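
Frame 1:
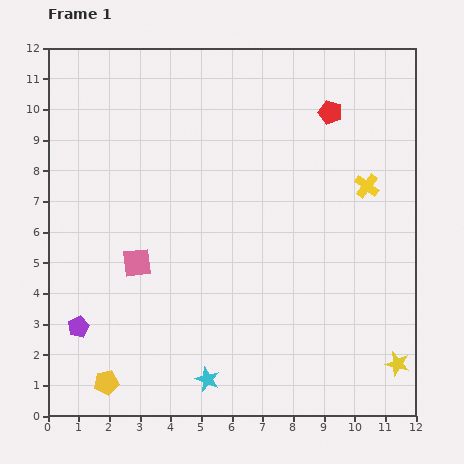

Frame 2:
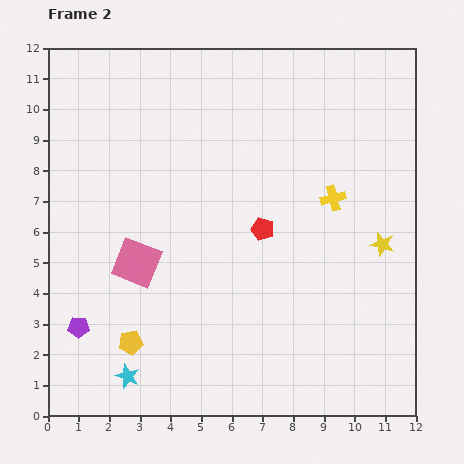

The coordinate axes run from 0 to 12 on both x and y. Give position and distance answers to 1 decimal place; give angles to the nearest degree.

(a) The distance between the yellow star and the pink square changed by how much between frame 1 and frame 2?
-1.1

Distance in frame 1: 9.1. Distance in frame 2: 8.0.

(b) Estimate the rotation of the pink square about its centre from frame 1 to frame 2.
28° clockwise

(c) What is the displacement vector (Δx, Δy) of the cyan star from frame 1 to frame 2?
(-2.6, 0.1)

The cyan star was at (5.2, 1.2) in frame 1 and (2.6, 1.3) in frame 2.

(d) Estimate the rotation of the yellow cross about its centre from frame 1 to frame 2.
39° clockwise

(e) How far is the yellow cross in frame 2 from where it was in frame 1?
1.2

The yellow cross moved from (10.4, 7.5) to (9.3, 7.1), a distance of √(1.1² + 0.4²) ≈ 1.2.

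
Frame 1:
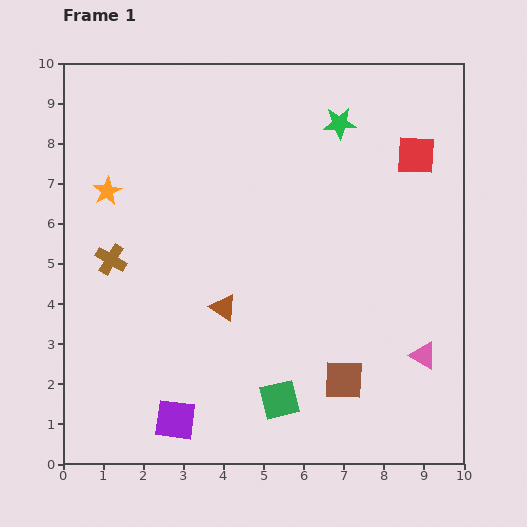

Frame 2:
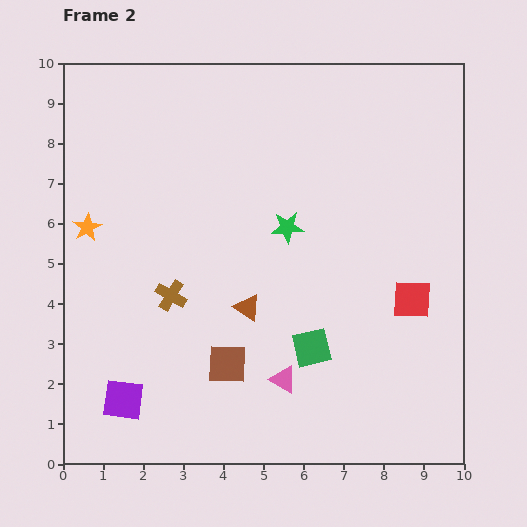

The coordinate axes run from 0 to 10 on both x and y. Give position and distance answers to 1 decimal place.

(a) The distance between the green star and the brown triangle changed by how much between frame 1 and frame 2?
-3.2

Distance in frame 1: 5.4. Distance in frame 2: 2.2.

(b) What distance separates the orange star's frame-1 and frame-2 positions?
1.0

The orange star moved from (1.1, 6.8) to (0.6, 5.9), a distance of √(0.5² + 0.9²) ≈ 1.0.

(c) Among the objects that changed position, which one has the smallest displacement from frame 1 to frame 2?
the brown triangle

(moved 0.6)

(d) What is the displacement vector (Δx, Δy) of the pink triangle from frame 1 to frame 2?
(-3.5, -0.6)

The pink triangle was at (9.0, 2.7) in frame 1 and (5.5, 2.1) in frame 2.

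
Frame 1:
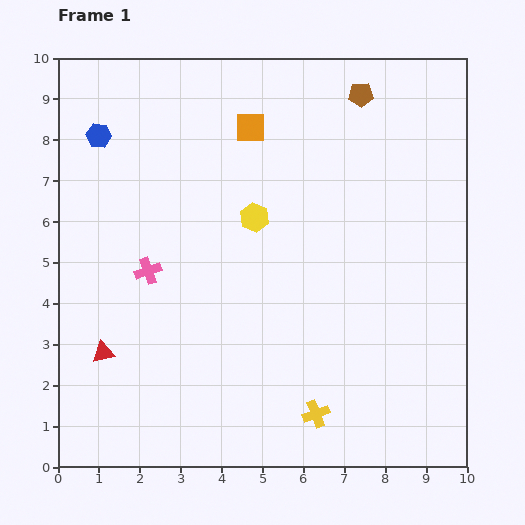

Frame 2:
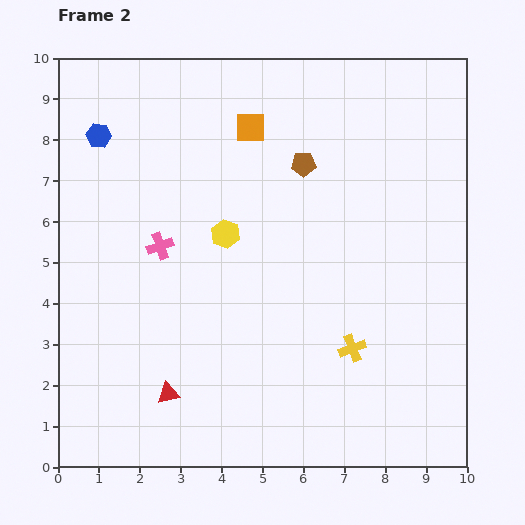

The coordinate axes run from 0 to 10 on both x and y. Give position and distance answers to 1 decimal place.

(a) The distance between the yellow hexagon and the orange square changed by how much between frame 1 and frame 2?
+0.5

Distance in frame 1: 2.2. Distance in frame 2: 2.7.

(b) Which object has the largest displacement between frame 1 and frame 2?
the brown pentagon

(moved 2.2; next 1.9)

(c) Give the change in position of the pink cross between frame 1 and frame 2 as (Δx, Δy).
(0.3, 0.6)

The pink cross was at (2.2, 4.8) in frame 1 and (2.5, 5.4) in frame 2.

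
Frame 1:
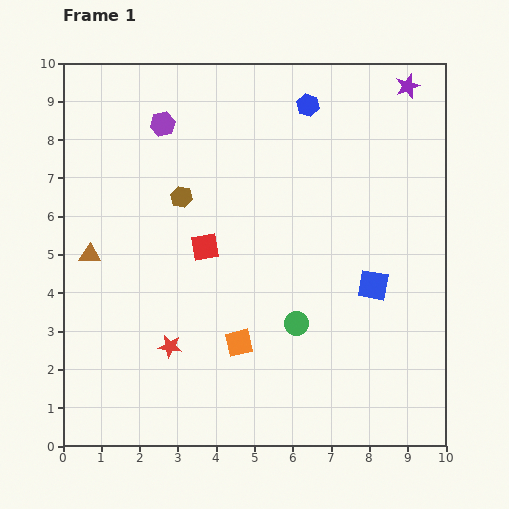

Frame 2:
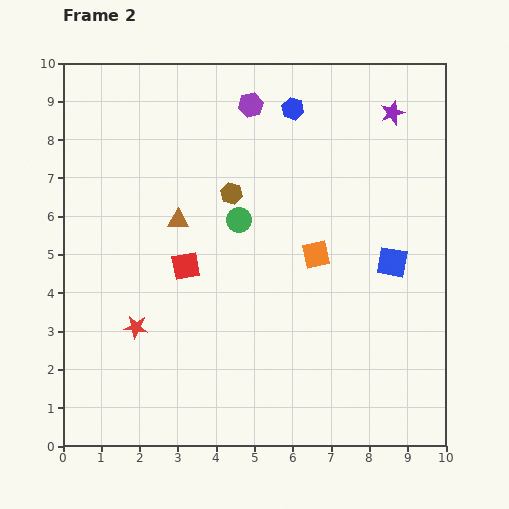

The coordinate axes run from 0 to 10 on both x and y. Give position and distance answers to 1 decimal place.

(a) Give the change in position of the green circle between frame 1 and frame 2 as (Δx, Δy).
(-1.5, 2.7)

The green circle was at (6.1, 3.2) in frame 1 and (4.6, 5.9) in frame 2.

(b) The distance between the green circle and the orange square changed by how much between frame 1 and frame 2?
+0.6

Distance in frame 1: 1.6. Distance in frame 2: 2.2.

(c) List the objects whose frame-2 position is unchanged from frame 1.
none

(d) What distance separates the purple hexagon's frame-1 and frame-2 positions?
2.4

The purple hexagon moved from (2.6, 8.4) to (4.9, 8.9), a distance of √(2.3² + 0.5²) ≈ 2.4.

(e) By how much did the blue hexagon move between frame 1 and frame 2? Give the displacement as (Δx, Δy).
(-0.4, -0.1)

The blue hexagon was at (6.4, 8.9) in frame 1 and (6.0, 8.8) in frame 2.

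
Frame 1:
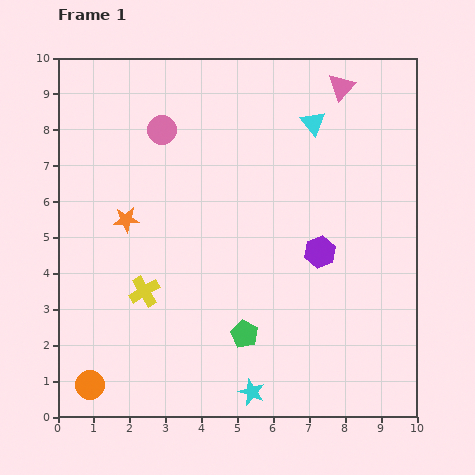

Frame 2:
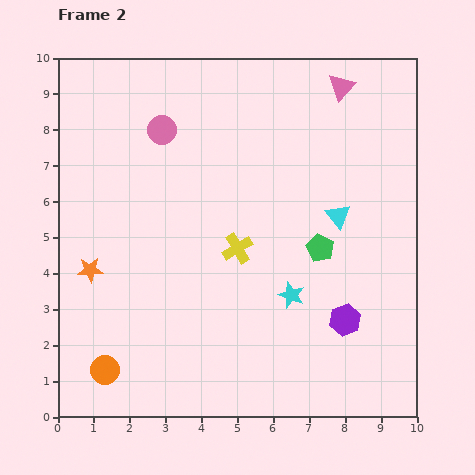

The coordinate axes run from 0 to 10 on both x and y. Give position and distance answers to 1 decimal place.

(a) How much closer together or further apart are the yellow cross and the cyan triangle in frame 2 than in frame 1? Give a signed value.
-3.7

Distance in frame 1: 6.6. Distance in frame 2: 2.9.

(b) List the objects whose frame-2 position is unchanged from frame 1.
the pink triangle, the pink circle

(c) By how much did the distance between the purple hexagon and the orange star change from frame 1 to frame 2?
+1.7

Distance in frame 1: 5.5. Distance in frame 2: 7.2.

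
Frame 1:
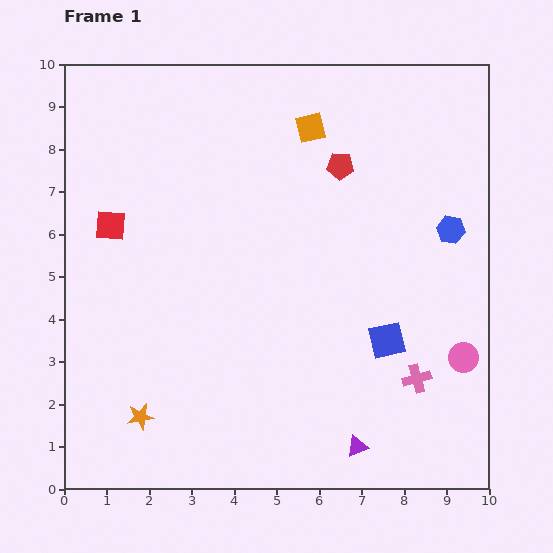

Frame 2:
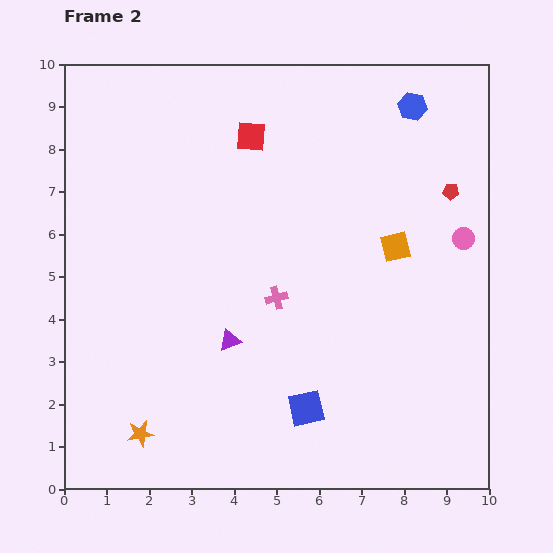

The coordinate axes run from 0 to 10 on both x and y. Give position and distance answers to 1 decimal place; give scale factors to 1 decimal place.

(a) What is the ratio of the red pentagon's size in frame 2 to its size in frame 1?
0.6×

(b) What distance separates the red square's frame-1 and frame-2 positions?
3.9

The red square moved from (1.1, 6.2) to (4.4, 8.3), a distance of √(3.3² + 2.1²) ≈ 3.9.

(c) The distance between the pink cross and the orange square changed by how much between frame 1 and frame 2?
-3.4

Distance in frame 1: 6.4. Distance in frame 2: 3.0.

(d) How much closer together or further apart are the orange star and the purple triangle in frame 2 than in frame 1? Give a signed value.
-2.1

Distance in frame 1: 5.1. Distance in frame 2: 3.0.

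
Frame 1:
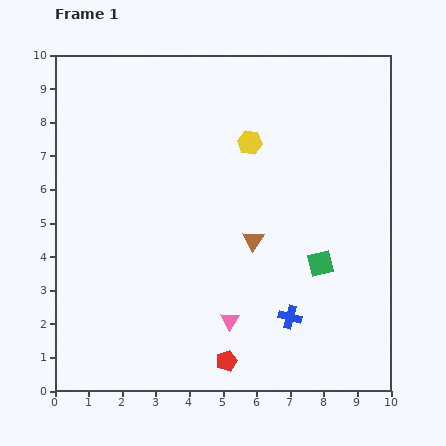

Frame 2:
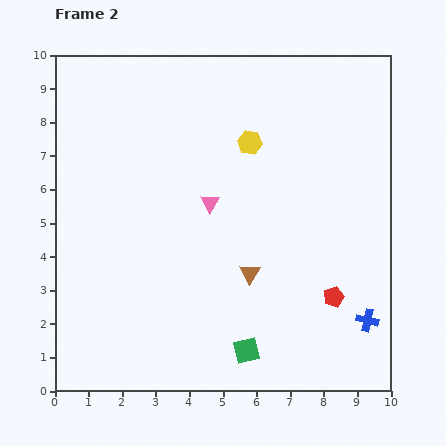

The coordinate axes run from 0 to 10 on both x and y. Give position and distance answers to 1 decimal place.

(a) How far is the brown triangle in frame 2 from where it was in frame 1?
1.0

The brown triangle moved from (5.9, 4.5) to (5.8, 3.5), a distance of √(0.1² + 1.0²) ≈ 1.0.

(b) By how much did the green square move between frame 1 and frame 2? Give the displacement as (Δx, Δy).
(-2.2, -2.6)

The green square was at (7.9, 3.8) in frame 1 and (5.7, 1.2) in frame 2.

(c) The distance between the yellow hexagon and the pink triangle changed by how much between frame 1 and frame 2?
-3.1

Distance in frame 1: 5.3. Distance in frame 2: 2.2.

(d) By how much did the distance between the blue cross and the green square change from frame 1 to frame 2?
+1.9

Distance in frame 1: 1.8. Distance in frame 2: 3.7.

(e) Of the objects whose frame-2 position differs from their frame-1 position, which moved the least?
the brown triangle

(moved 1.0)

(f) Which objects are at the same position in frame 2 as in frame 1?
the yellow hexagon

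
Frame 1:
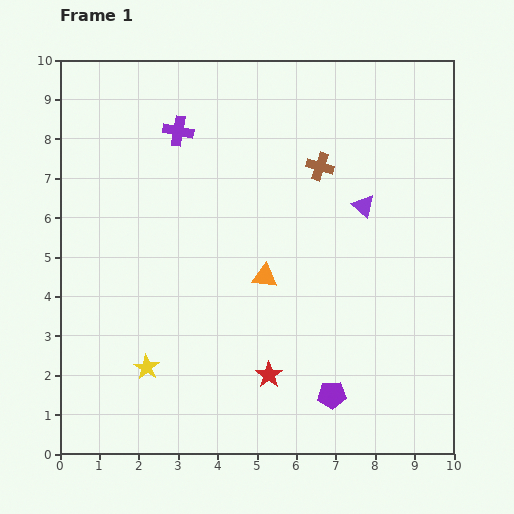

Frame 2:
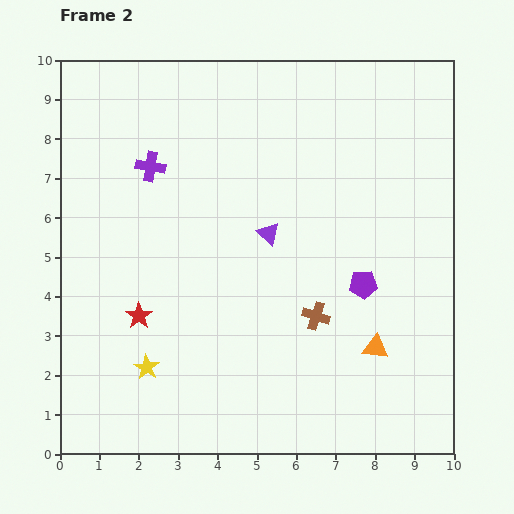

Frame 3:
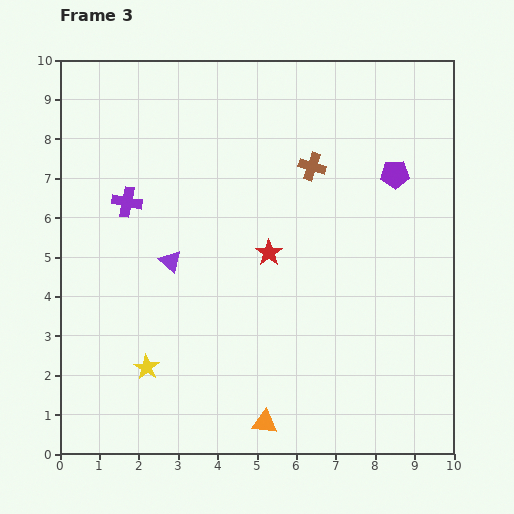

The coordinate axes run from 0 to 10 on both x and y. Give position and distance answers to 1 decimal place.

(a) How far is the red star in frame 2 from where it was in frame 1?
3.6

The red star moved from (5.3, 2.0) to (2.0, 3.5), a distance of √(3.3² + 1.5²) ≈ 3.6.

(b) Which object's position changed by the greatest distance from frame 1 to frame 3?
the purple pentagon

(moved 5.8; next 5.1)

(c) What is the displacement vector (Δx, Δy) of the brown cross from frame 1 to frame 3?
(-0.2, 0.0)

The brown cross was at (6.6, 7.3) in frame 1 and (6.4, 7.3) in frame 3.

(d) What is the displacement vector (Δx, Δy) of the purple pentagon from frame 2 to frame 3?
(0.8, 2.8)

The purple pentagon was at (7.7, 4.3) in frame 2 and (8.5, 7.1) in frame 3.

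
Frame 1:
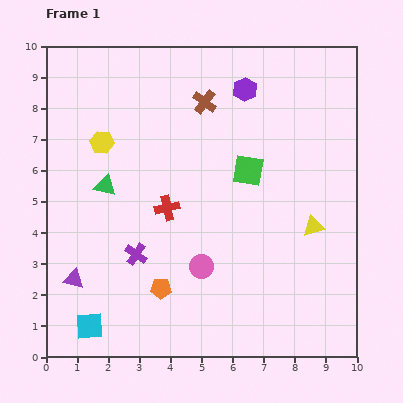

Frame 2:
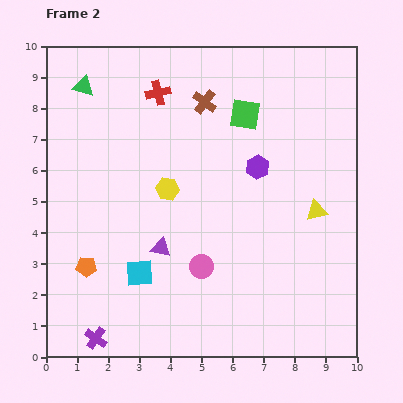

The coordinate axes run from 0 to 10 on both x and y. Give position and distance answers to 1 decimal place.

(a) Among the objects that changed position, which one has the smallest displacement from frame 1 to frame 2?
the yellow triangle

(moved 0.5)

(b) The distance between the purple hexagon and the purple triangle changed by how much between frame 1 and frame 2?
-4.2

Distance in frame 1: 8.2. Distance in frame 2: 4.0.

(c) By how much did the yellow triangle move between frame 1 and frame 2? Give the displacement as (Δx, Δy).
(0.1, 0.5)

The yellow triangle was at (8.6, 4.2) in frame 1 and (8.7, 4.7) in frame 2.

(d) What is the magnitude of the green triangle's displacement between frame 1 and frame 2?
3.3

The green triangle moved from (1.9, 5.5) to (1.2, 8.7), a distance of √(0.7² + 3.2²) ≈ 3.3.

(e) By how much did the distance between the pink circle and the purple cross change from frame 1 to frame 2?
+2.0

Distance in frame 1: 2.1. Distance in frame 2: 4.1.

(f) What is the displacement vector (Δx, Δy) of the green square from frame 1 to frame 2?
(-0.1, 1.8)

The green square was at (6.5, 6.0) in frame 1 and (6.4, 7.8) in frame 2.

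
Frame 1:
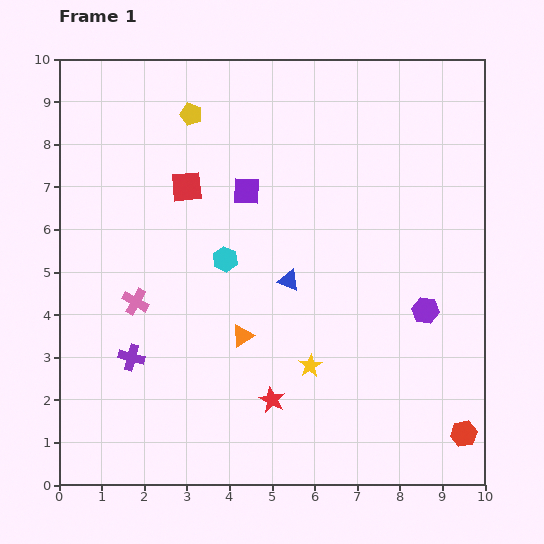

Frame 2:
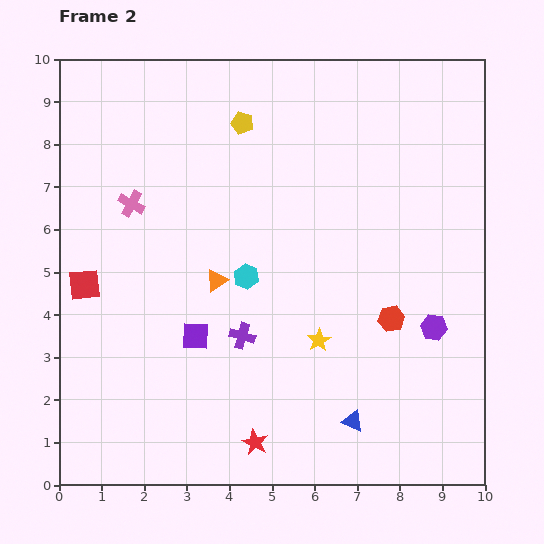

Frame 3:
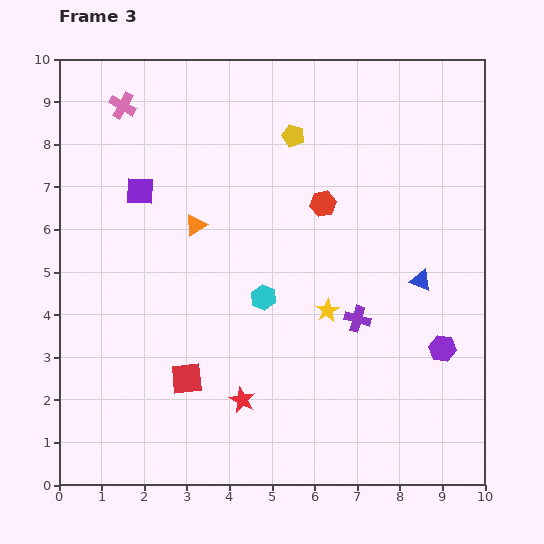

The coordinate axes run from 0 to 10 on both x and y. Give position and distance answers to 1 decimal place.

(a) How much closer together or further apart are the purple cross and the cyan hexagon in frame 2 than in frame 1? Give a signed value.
-1.8

Distance in frame 1: 3.2. Distance in frame 2: 1.4.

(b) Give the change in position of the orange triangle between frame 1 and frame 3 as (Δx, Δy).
(-1.1, 2.6)

The orange triangle was at (4.3, 3.5) in frame 1 and (3.2, 6.1) in frame 3.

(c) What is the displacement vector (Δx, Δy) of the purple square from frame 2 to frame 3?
(-1.3, 3.4)

The purple square was at (3.2, 3.5) in frame 2 and (1.9, 6.9) in frame 3.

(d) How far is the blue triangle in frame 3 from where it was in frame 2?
3.7

The blue triangle moved from (6.9, 1.5) to (8.5, 4.8), a distance of √(1.6² + 3.3²) ≈ 3.7.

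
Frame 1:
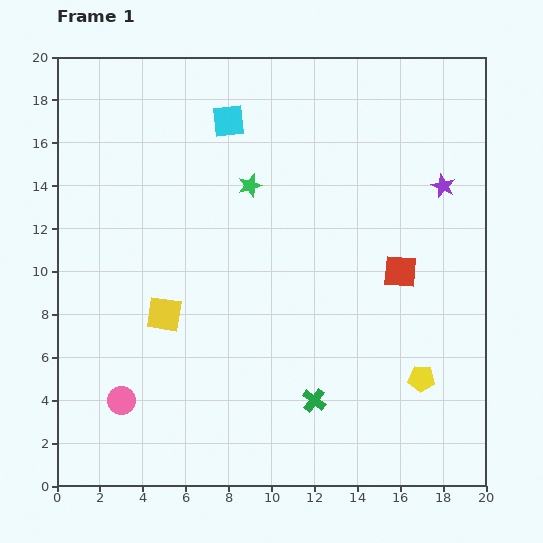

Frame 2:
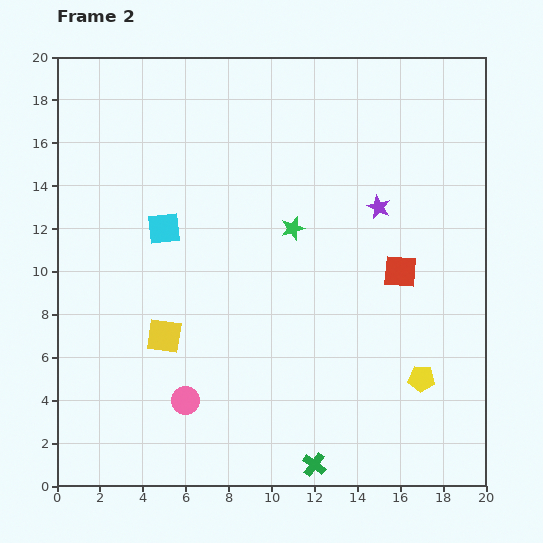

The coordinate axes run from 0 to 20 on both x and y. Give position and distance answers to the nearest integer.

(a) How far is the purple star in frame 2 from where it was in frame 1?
3

The purple star moved from (18, 14) to (15, 13), a distance of √(3² + 1²) ≈ 3.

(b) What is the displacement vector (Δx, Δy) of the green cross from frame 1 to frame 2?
(0, -3)

The green cross was at (12, 4) in frame 1 and (12, 1) in frame 2.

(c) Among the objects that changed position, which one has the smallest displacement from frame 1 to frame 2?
the yellow square

(moved 1)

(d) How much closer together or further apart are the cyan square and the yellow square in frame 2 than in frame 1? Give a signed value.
-4

Distance in frame 1: 9. Distance in frame 2: 5.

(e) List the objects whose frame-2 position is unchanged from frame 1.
the red square, the yellow pentagon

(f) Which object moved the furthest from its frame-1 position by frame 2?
the cyan square

(moved 6; next 3)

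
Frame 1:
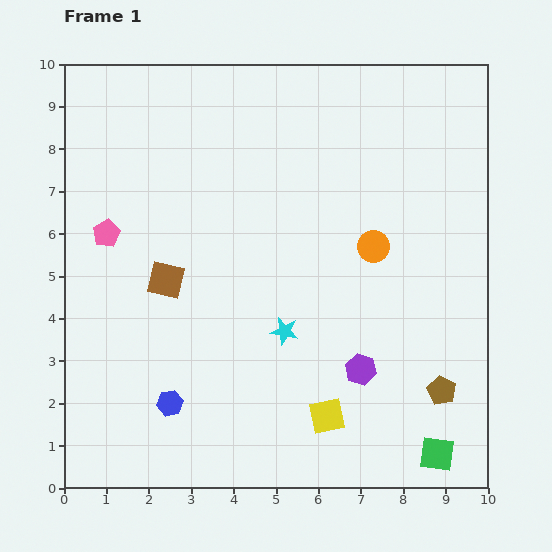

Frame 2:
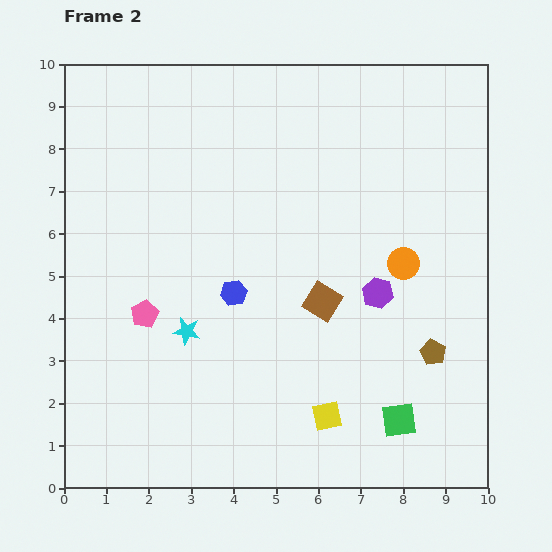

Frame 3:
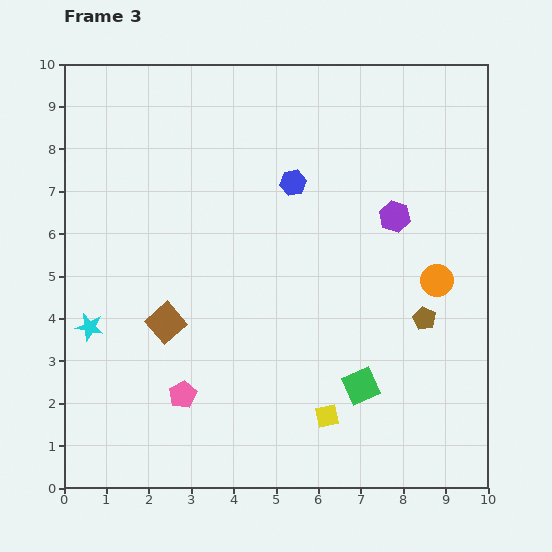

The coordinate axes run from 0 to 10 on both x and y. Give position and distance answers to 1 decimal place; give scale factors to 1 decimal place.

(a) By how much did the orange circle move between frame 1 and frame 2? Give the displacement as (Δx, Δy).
(0.7, -0.4)

The orange circle was at (7.3, 5.7) in frame 1 and (8.0, 5.3) in frame 2.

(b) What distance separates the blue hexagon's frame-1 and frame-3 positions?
6.0

The blue hexagon moved from (2.5, 2.0) to (5.4, 7.2), a distance of √(2.9² + 5.2²) ≈ 6.0.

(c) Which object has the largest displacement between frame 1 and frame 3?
the blue hexagon

(moved 6.0; next 4.6)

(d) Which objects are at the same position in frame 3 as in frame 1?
the yellow square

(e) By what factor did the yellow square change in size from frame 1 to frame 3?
0.7×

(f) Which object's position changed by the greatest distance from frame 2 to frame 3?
the brown square

(moved 3.7; next 3.0)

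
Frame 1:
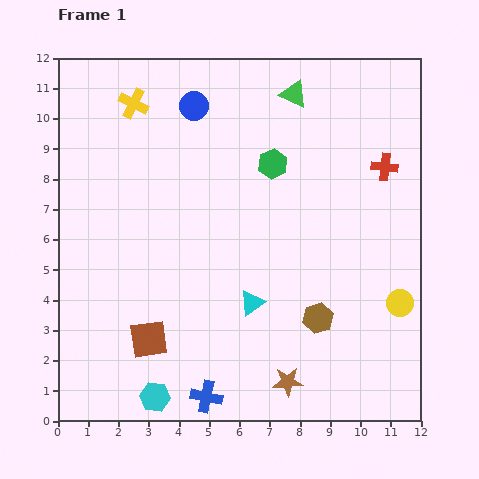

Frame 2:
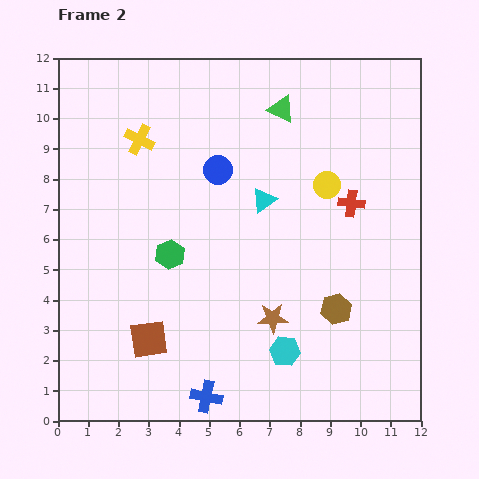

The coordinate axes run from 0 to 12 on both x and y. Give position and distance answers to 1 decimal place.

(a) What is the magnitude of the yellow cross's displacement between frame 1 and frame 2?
1.2

The yellow cross moved from (2.5, 10.5) to (2.7, 9.3), a distance of √(0.2² + 1.2²) ≈ 1.2.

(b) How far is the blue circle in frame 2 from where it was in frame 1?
2.2

The blue circle moved from (4.5, 10.4) to (5.3, 8.3), a distance of √(0.8² + 2.1²) ≈ 2.2.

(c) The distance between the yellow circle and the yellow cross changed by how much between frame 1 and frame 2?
-4.6

Distance in frame 1: 11.0. Distance in frame 2: 6.4.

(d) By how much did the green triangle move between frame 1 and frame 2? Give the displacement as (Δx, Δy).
(-0.4, -0.5)

The green triangle was at (7.8, 10.8) in frame 1 and (7.4, 10.3) in frame 2.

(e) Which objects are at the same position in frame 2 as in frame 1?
the brown square, the blue cross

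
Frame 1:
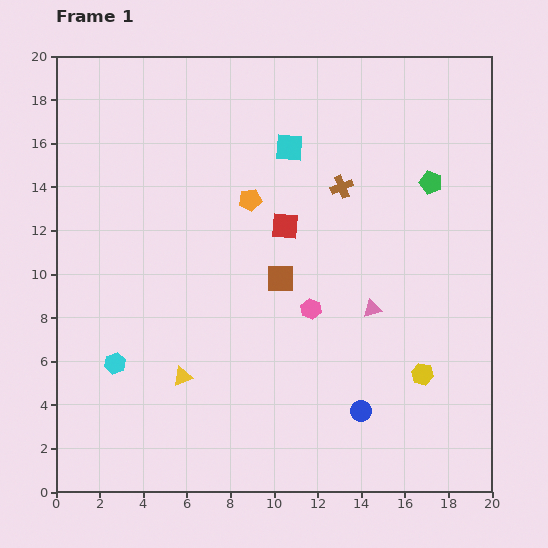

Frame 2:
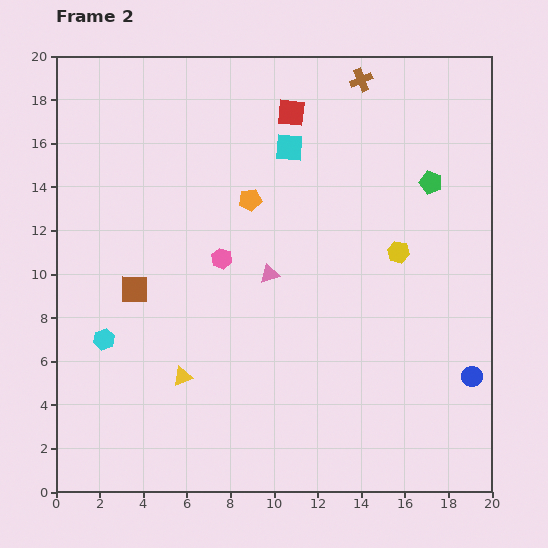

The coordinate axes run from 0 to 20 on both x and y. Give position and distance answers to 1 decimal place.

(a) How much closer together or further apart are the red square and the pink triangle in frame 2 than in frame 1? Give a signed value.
+2.0

Distance in frame 1: 5.5. Distance in frame 2: 7.5.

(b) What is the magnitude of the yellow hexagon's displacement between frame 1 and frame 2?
5.7

The yellow hexagon moved from (16.8, 5.4) to (15.7, 11.0), a distance of √(1.1² + 5.6²) ≈ 5.7.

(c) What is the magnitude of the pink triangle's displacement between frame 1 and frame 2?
5.0

The pink triangle moved from (14.5, 8.4) to (9.8, 10.0), a distance of √(4.7² + 1.6²) ≈ 5.0.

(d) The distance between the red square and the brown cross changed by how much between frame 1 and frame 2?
+0.3

Distance in frame 1: 3.2. Distance in frame 2: 3.5.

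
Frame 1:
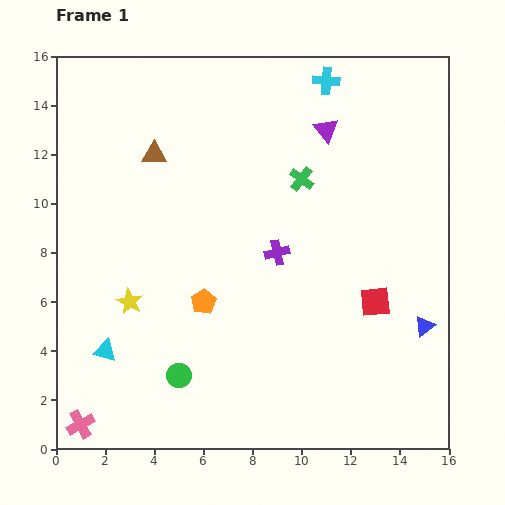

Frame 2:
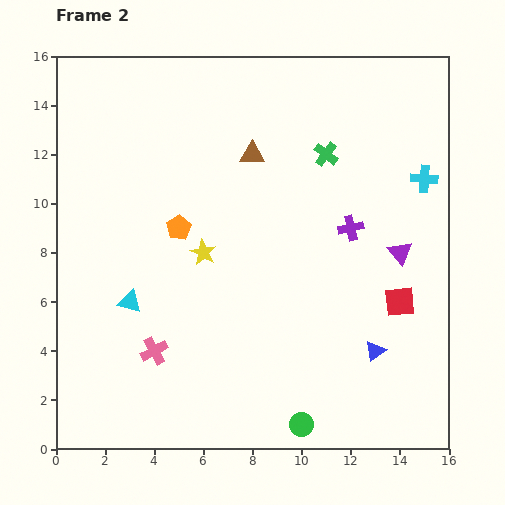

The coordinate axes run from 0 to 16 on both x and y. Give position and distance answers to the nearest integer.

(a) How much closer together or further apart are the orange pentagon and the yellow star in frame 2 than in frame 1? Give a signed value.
-2

Distance in frame 1: 3. Distance in frame 2: 1.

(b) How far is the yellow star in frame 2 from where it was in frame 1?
4

The yellow star moved from (3, 6) to (6, 8), a distance of √(3² + 2²) ≈ 4.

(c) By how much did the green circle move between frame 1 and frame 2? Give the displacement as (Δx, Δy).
(5, -2)

The green circle was at (5, 3) in frame 1 and (10, 1) in frame 2.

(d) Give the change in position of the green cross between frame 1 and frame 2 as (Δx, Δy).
(1, 1)

The green cross was at (10, 11) in frame 1 and (11, 12) in frame 2.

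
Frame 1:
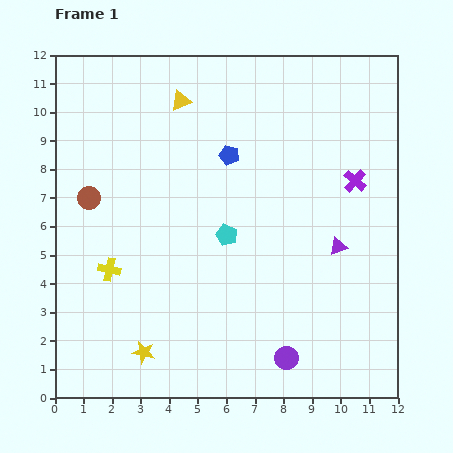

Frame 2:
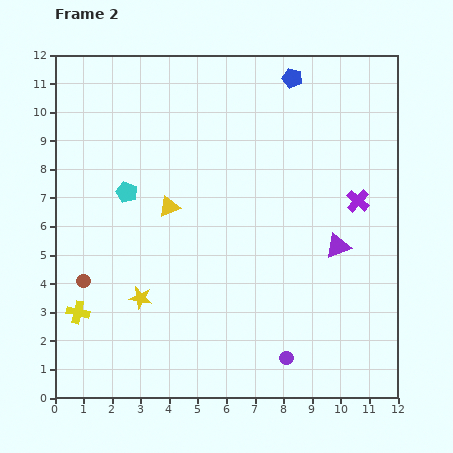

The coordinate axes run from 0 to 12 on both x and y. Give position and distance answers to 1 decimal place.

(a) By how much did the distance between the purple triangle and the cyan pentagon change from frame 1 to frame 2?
+3.7

Distance in frame 1: 3.9. Distance in frame 2: 7.6.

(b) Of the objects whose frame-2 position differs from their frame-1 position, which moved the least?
the purple cross

(moved 0.7)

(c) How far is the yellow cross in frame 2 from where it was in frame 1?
1.9

The yellow cross moved from (1.9, 4.5) to (0.8, 3.0), a distance of √(1.1² + 1.5²) ≈ 1.9.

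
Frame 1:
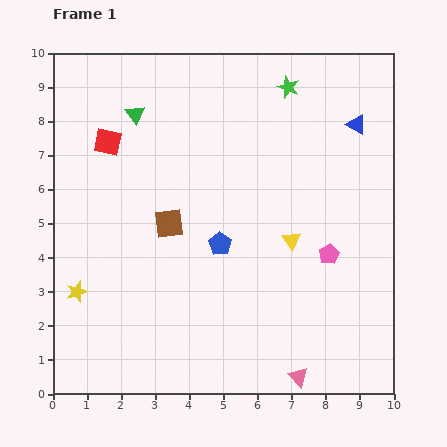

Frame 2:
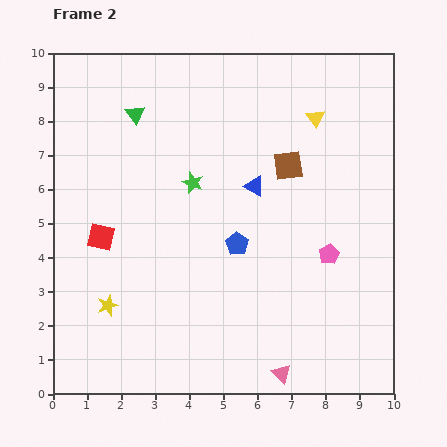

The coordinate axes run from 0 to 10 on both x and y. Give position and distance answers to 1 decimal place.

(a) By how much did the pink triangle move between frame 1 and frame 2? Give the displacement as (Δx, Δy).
(-0.5, 0.1)

The pink triangle was at (7.2, 0.5) in frame 1 and (6.7, 0.6) in frame 2.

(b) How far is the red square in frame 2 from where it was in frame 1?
2.8

The red square moved from (1.6, 7.4) to (1.4, 4.6), a distance of √(0.2² + 2.8²) ≈ 2.8.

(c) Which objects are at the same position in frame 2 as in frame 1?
the green triangle, the pink pentagon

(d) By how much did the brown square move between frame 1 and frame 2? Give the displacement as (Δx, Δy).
(3.5, 1.7)

The brown square was at (3.4, 5.0) in frame 1 and (6.9, 6.7) in frame 2.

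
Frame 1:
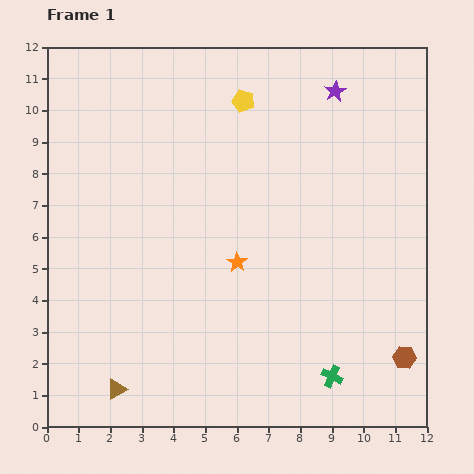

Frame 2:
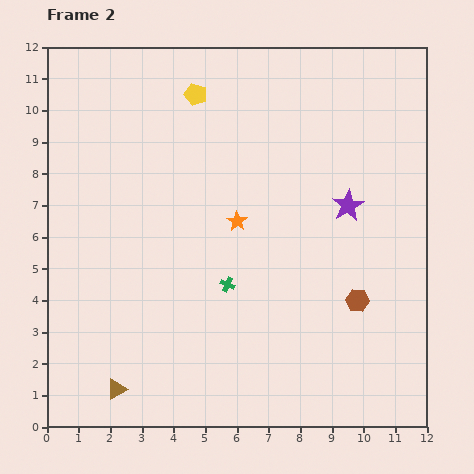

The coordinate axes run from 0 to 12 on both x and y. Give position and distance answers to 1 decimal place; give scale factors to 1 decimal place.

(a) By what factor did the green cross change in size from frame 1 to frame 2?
0.7×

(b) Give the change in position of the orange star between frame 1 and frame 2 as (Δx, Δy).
(0.0, 1.3)

The orange star was at (6.0, 5.2) in frame 1 and (6.0, 6.5) in frame 2.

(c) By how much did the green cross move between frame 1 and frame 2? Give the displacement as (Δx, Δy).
(-3.3, 2.9)

The green cross was at (9.0, 1.6) in frame 1 and (5.7, 4.5) in frame 2.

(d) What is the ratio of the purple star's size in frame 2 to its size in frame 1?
1.5×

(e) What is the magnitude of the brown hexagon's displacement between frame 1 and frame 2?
2.3

The brown hexagon moved from (11.3, 2.2) to (9.8, 4.0), a distance of √(1.5² + 1.8²) ≈ 2.3.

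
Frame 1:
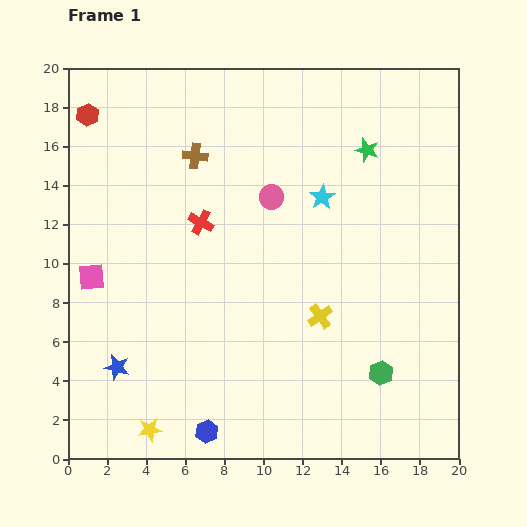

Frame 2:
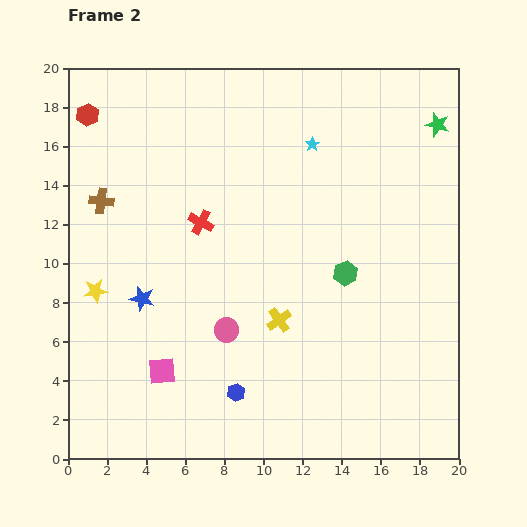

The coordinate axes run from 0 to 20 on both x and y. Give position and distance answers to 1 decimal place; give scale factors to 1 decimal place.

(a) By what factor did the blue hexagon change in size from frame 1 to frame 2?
0.8×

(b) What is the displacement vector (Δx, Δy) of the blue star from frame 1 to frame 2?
(1.3, 3.5)

The blue star was at (2.5, 4.7) in frame 1 and (3.8, 8.2) in frame 2.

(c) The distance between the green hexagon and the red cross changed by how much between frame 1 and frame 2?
-4.2

Distance in frame 1: 12.0. Distance in frame 2: 7.8.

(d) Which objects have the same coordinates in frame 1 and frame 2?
the red hexagon, the red cross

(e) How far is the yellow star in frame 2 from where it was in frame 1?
7.6

The yellow star moved from (4.2, 1.5) to (1.4, 8.6), a distance of √(2.8² + 7.1²) ≈ 7.6.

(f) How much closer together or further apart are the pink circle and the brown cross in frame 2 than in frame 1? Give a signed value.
+4.8

Distance in frame 1: 4.4. Distance in frame 2: 9.2.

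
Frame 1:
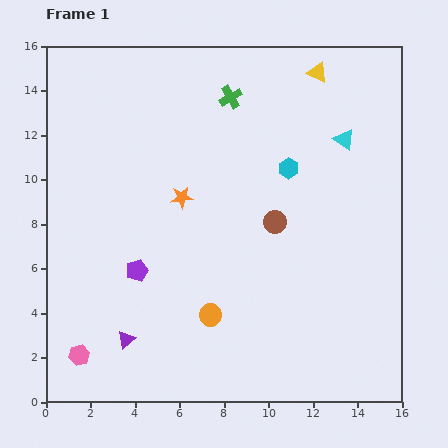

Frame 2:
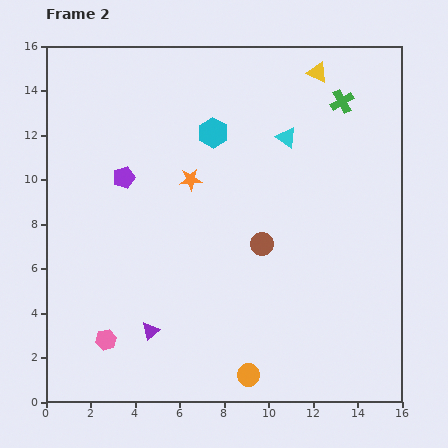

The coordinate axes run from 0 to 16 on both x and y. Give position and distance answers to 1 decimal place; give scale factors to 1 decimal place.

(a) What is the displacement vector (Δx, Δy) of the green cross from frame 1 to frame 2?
(5.0, -0.2)

The green cross was at (8.3, 13.7) in frame 1 and (13.3, 13.5) in frame 2.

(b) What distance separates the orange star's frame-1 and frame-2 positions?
0.9

The orange star moved from (6.1, 9.2) to (6.5, 10.0), a distance of √(0.4² + 0.8²) ≈ 0.9.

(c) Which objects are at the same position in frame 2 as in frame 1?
the yellow triangle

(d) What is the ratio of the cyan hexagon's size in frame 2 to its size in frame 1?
1.4×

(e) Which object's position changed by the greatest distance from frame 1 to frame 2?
the green cross

(moved 5.0; next 4.2)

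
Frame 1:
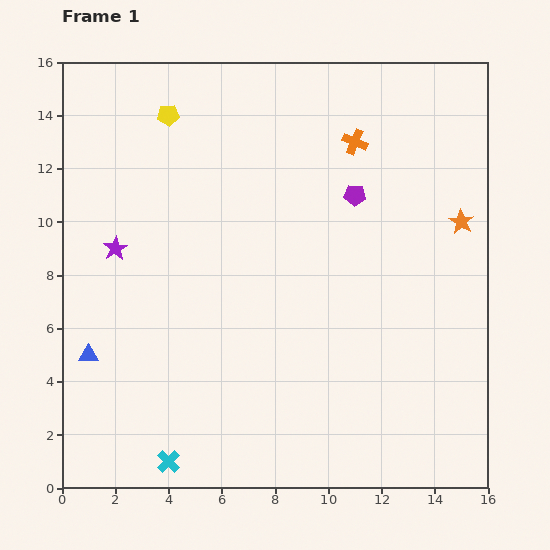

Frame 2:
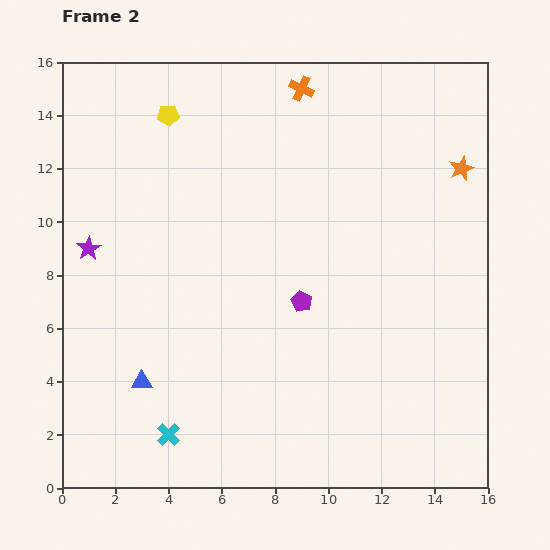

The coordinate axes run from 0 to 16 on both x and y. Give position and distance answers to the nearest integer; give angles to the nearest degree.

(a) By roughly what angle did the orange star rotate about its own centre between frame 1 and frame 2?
17° clockwise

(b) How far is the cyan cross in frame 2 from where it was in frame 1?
1

The cyan cross moved from (4, 1) to (4, 2), a distance of √(0² + 1²) ≈ 1.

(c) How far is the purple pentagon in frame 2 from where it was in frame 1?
4

The purple pentagon moved from (11, 11) to (9, 7), a distance of √(2² + 4²) ≈ 4.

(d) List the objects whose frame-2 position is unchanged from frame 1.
the yellow pentagon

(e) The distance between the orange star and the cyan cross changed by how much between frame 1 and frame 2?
+1

Distance in frame 1: 14. Distance in frame 2: 15.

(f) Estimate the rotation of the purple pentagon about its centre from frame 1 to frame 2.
23° clockwise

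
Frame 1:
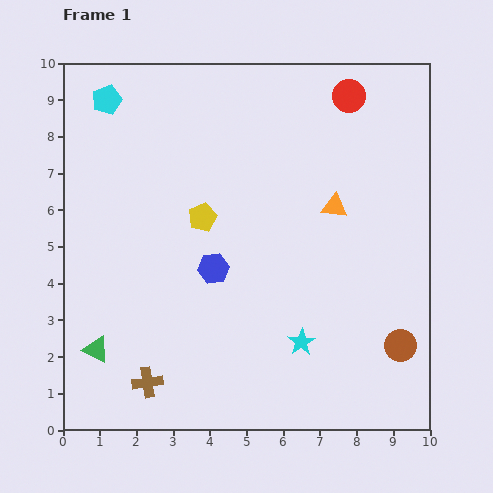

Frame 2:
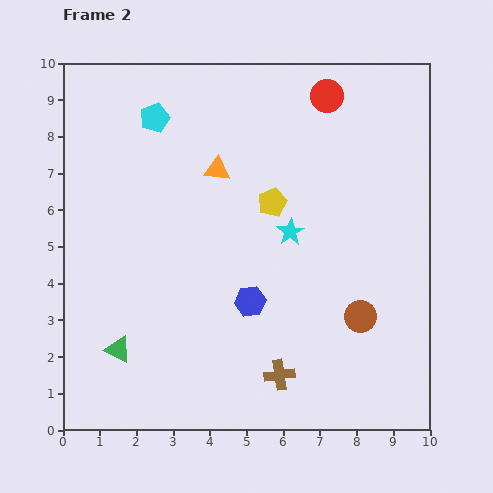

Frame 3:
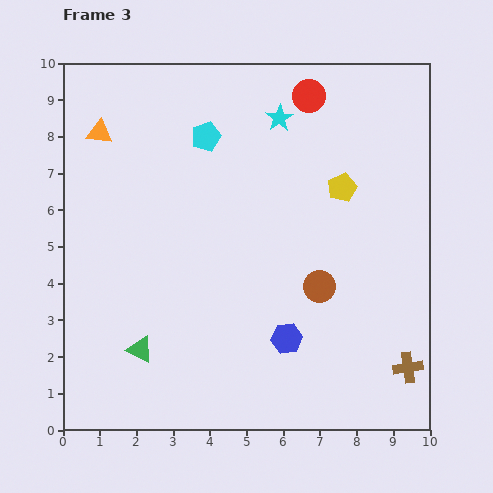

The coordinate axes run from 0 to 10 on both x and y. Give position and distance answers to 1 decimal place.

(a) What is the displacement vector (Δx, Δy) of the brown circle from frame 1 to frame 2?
(-1.1, 0.8)

The brown circle was at (9.2, 2.3) in frame 1 and (8.1, 3.1) in frame 2.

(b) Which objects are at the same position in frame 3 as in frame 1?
none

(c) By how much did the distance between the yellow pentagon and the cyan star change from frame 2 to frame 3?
+1.6

Distance in frame 2: 0.9. Distance in frame 3: 2.5.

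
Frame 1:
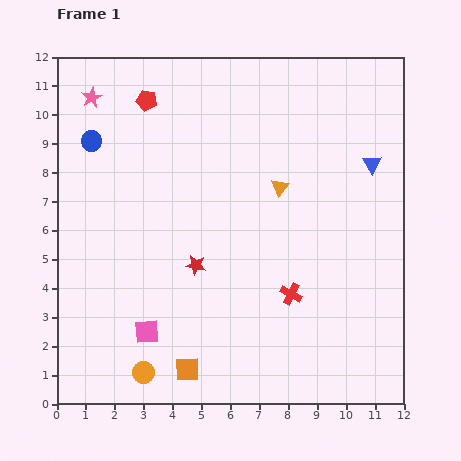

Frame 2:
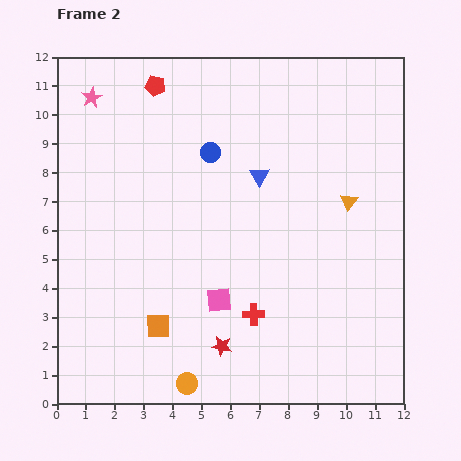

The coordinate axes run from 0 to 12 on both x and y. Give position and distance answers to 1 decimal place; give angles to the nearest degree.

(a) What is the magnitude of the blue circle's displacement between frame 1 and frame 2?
4.1

The blue circle moved from (1.2, 9.1) to (5.3, 8.7), a distance of √(4.1² + 0.4²) ≈ 4.1.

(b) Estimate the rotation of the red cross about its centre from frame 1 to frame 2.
28° counter-clockwise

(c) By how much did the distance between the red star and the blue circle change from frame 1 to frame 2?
+1.1

Distance in frame 1: 5.6. Distance in frame 2: 6.7.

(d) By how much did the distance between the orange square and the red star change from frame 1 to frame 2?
-1.3

Distance in frame 1: 3.6. Distance in frame 2: 2.3.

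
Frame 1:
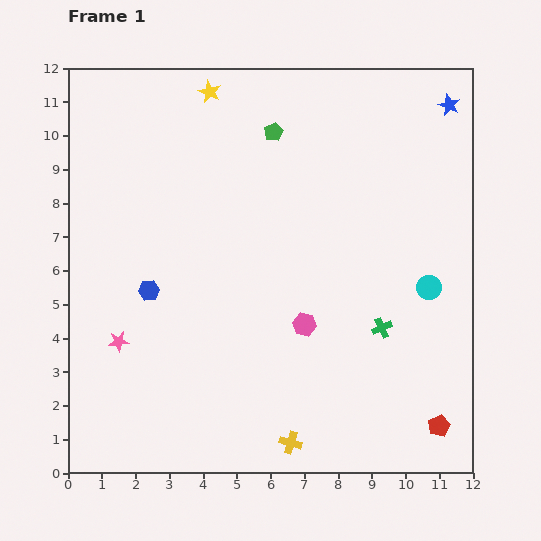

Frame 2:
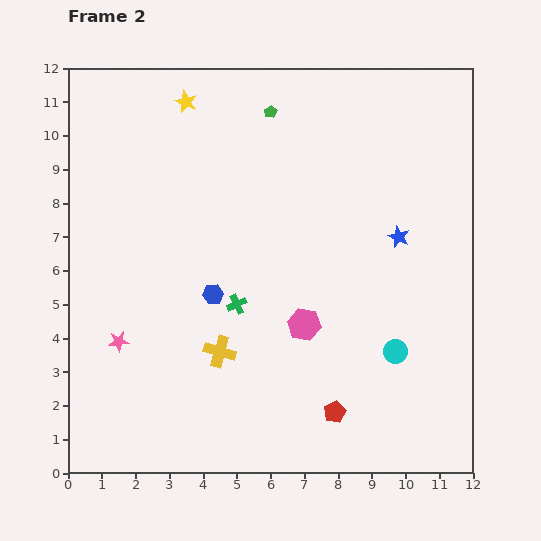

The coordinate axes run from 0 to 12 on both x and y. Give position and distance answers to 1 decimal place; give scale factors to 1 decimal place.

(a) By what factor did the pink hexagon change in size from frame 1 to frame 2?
1.4×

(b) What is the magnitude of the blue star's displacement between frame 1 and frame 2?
4.2

The blue star moved from (11.3, 10.9) to (9.8, 7.0), a distance of √(1.5² + 3.9²) ≈ 4.2.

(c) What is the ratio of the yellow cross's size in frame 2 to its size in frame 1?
1.4×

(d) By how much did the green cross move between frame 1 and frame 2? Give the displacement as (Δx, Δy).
(-4.3, 0.7)

The green cross was at (9.3, 4.3) in frame 1 and (5.0, 5.0) in frame 2.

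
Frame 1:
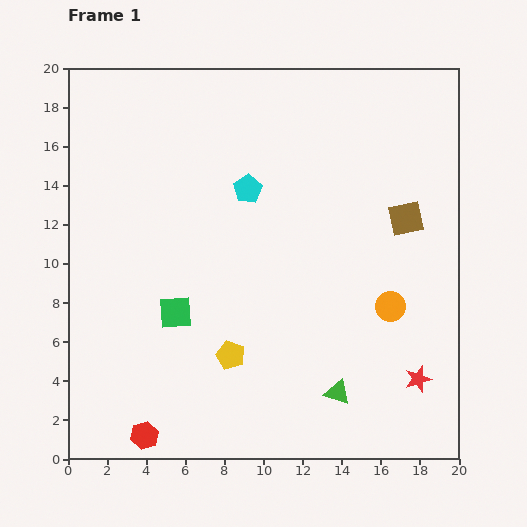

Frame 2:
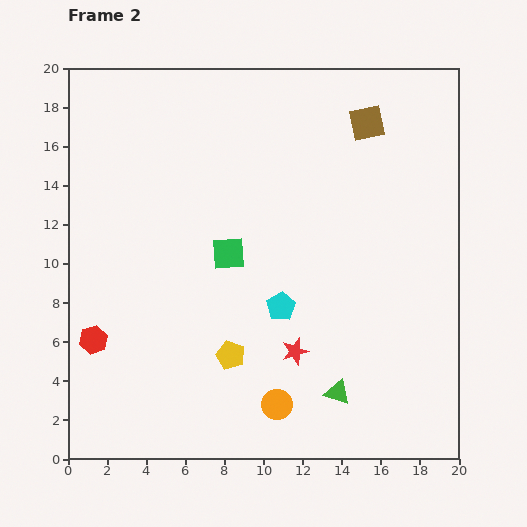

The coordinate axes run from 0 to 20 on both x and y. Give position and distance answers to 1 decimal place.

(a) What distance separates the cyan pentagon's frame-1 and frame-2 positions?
6.2

The cyan pentagon moved from (9.2, 13.8) to (10.9, 7.8), a distance of √(1.7² + 6.0²) ≈ 6.2.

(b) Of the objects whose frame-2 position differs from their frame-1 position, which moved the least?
the green square

(moved 4.0)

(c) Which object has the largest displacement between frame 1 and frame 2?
the orange circle

(moved 7.7; next 6.5)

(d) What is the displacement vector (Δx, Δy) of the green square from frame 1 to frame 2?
(2.7, 3.0)

The green square was at (5.5, 7.5) in frame 1 and (8.2, 10.5) in frame 2.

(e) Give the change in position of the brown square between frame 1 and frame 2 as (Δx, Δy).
(-2.0, 4.9)

The brown square was at (17.3, 12.3) in frame 1 and (15.3, 17.2) in frame 2.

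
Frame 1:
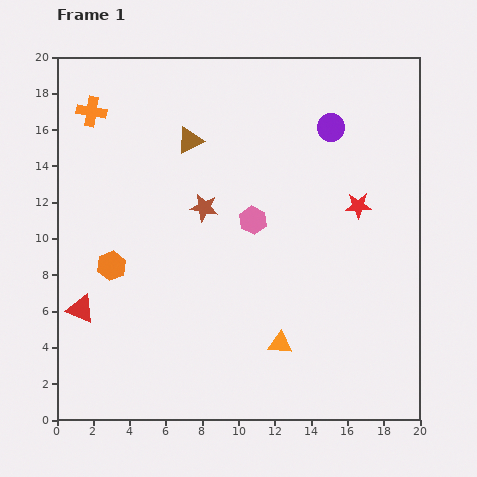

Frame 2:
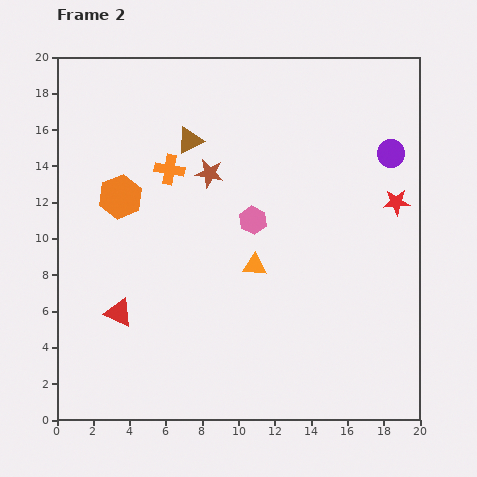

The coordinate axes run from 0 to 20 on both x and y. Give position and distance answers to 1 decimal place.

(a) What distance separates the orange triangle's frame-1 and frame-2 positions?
4.5

The orange triangle moved from (12.3, 4.2) to (10.9, 8.5), a distance of √(1.4² + 4.3²) ≈ 4.5.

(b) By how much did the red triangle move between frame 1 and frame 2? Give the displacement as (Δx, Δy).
(2.1, -0.2)

The red triangle was at (1.3, 6.1) in frame 1 and (3.4, 5.9) in frame 2.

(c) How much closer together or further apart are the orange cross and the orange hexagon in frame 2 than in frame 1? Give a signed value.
-5.5

Distance in frame 1: 8.6. Distance in frame 2: 3.1.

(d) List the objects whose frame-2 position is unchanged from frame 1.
the brown triangle, the pink hexagon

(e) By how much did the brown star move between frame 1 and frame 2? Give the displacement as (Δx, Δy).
(0.3, 1.9)

The brown star was at (8.1, 11.7) in frame 1 and (8.4, 13.6) in frame 2.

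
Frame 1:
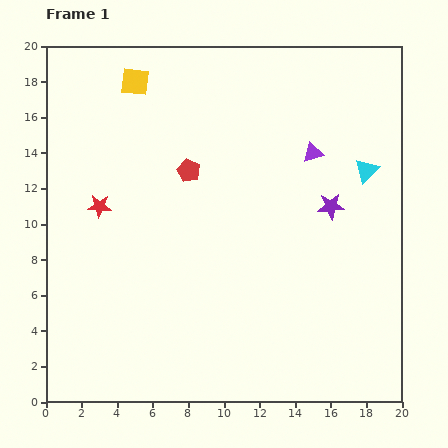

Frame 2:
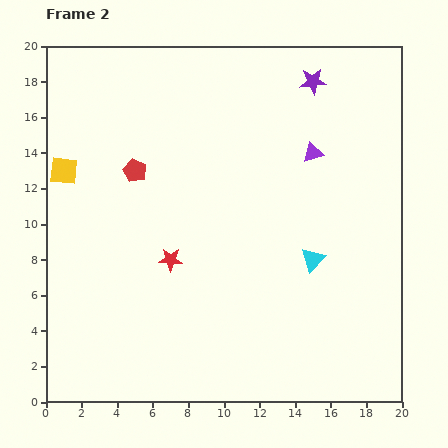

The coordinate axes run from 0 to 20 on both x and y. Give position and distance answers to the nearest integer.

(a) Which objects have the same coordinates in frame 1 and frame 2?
the purple triangle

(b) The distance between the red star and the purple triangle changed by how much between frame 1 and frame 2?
-2

Distance in frame 1: 12. Distance in frame 2: 10.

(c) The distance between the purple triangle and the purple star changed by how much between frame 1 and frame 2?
+1

Distance in frame 1: 3. Distance in frame 2: 4.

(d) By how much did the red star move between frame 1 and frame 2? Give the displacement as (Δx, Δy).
(4, -3)

The red star was at (3, 11) in frame 1 and (7, 8) in frame 2.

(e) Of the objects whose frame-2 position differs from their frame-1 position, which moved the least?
the red pentagon

(moved 3)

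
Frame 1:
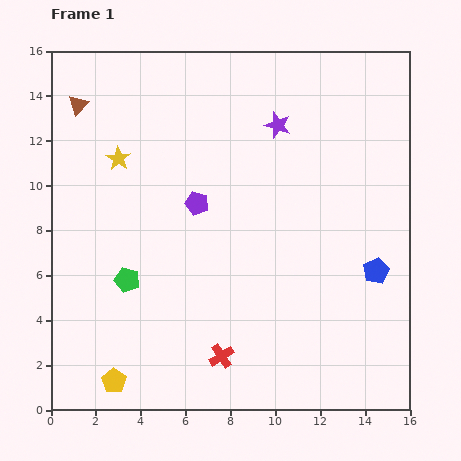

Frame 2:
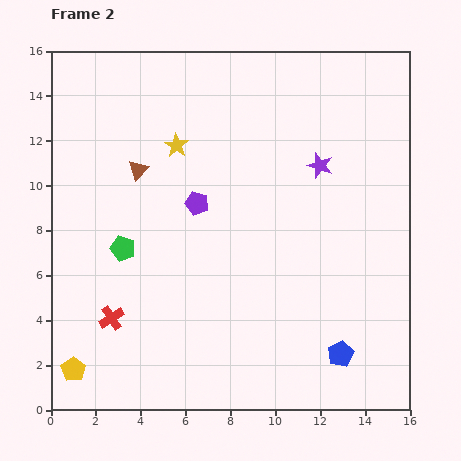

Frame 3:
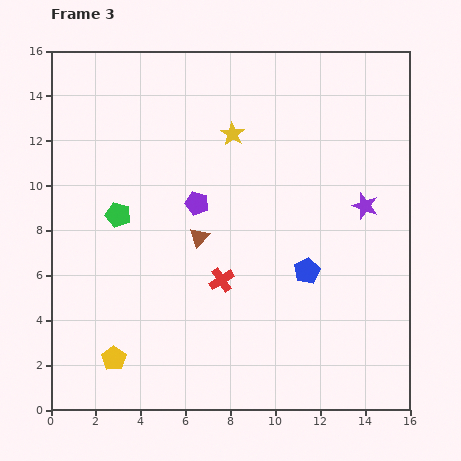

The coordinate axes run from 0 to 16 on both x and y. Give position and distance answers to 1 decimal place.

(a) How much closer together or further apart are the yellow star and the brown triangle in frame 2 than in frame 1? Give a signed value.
-1.0

Distance in frame 1: 3.0. Distance in frame 2: 2.0.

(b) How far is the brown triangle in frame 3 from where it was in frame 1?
8.0

The brown triangle moved from (1.2, 13.6) to (6.6, 7.7), a distance of √(5.4² + 5.9²) ≈ 8.0.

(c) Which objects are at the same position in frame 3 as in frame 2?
the purple pentagon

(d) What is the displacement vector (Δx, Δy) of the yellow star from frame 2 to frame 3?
(2.5, 0.5)

The yellow star was at (5.6, 11.8) in frame 2 and (8.1, 12.3) in frame 3.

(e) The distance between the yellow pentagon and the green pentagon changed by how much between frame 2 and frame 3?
+0.6

Distance in frame 2: 5.8. Distance in frame 3: 6.4.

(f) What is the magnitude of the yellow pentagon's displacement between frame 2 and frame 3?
1.9

The yellow pentagon moved from (1.0, 1.8) to (2.8, 2.3), a distance of √(1.8² + 0.5²) ≈ 1.9.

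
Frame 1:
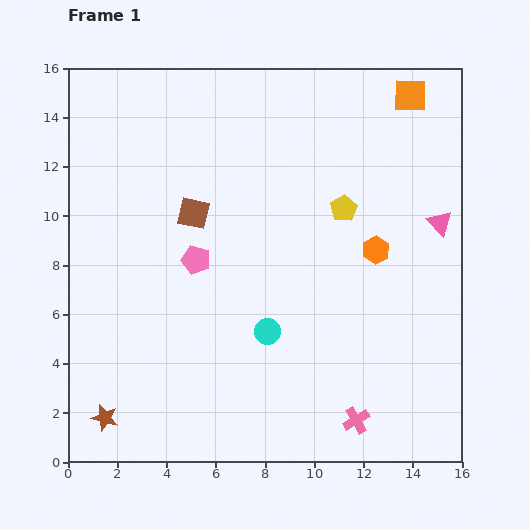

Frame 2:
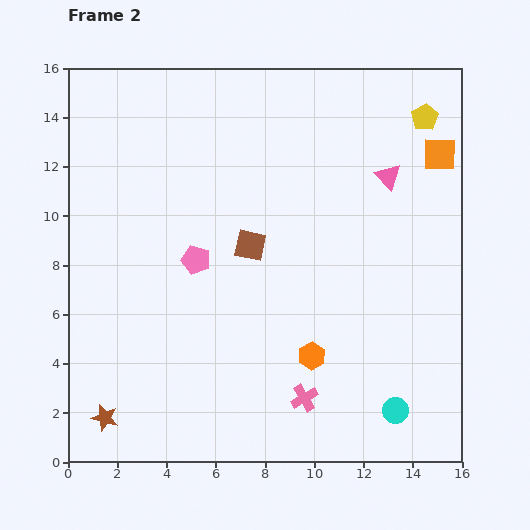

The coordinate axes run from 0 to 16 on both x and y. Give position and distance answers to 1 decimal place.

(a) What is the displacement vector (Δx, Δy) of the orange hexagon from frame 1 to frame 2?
(-2.6, -4.3)

The orange hexagon was at (12.5, 8.6) in frame 1 and (9.9, 4.3) in frame 2.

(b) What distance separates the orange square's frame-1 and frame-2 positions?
2.7

The orange square moved from (13.9, 14.9) to (15.1, 12.5), a distance of √(1.2² + 2.4²) ≈ 2.7.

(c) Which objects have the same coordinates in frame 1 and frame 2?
the brown star, the pink pentagon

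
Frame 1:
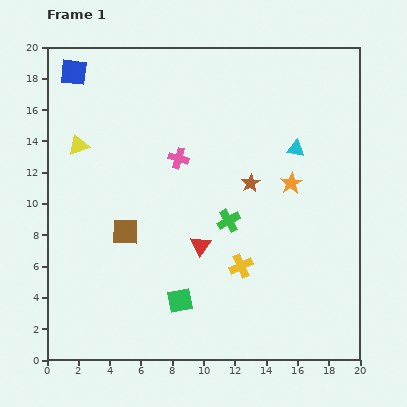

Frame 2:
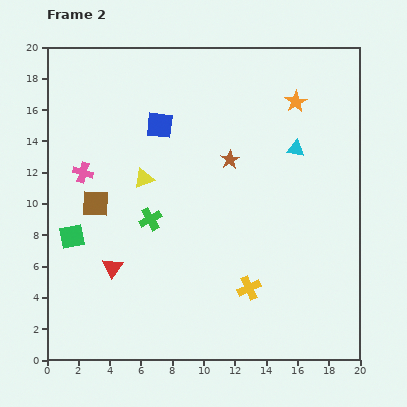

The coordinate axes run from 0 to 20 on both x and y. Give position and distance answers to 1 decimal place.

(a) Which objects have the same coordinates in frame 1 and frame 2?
the cyan triangle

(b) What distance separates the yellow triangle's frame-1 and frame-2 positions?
4.7

The yellow triangle moved from (2.0, 13.7) to (6.2, 11.6), a distance of √(4.2² + 2.1²) ≈ 4.7.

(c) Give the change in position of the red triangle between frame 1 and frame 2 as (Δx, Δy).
(-5.6, -1.4)

The red triangle was at (9.8, 7.3) in frame 1 and (4.2, 5.9) in frame 2.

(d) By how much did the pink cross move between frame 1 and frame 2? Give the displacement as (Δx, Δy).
(-6.1, -0.9)

The pink cross was at (8.4, 12.9) in frame 1 and (2.3, 12.0) in frame 2.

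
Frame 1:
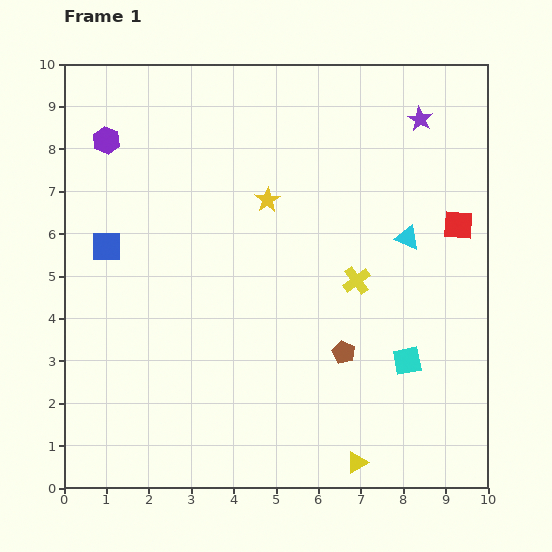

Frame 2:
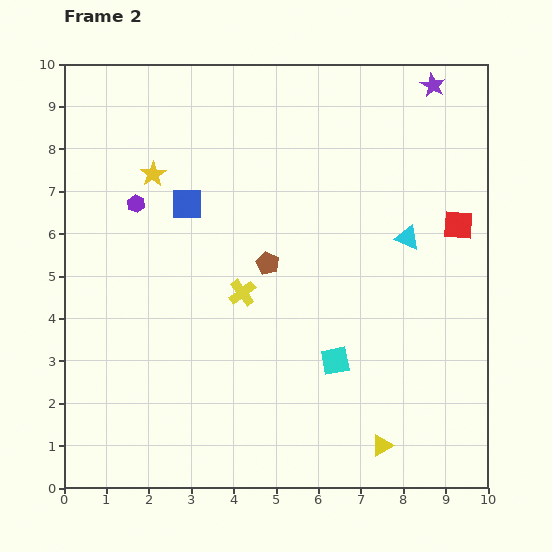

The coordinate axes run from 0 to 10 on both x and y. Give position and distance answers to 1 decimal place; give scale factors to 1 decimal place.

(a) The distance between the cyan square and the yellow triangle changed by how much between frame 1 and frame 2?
-0.4

Distance in frame 1: 2.7. Distance in frame 2: 2.3.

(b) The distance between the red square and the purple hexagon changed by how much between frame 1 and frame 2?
-0.9

Distance in frame 1: 8.5. Distance in frame 2: 7.6.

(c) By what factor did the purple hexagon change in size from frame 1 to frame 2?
0.6×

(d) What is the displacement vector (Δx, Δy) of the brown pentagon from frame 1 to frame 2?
(-1.8, 2.1)

The brown pentagon was at (6.6, 3.2) in frame 1 and (4.8, 5.3) in frame 2.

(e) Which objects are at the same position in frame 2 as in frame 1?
the cyan triangle, the red square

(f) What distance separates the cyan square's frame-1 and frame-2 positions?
1.7

The cyan square moved from (8.1, 3.0) to (6.4, 3.0), a distance of √(1.7² + 0.0²) ≈ 1.7.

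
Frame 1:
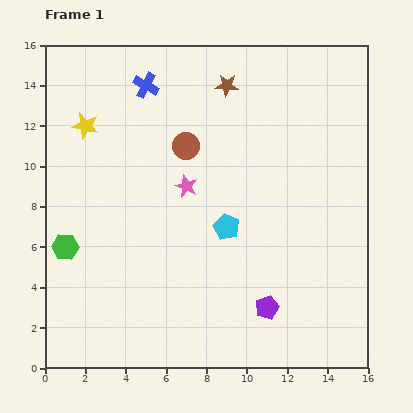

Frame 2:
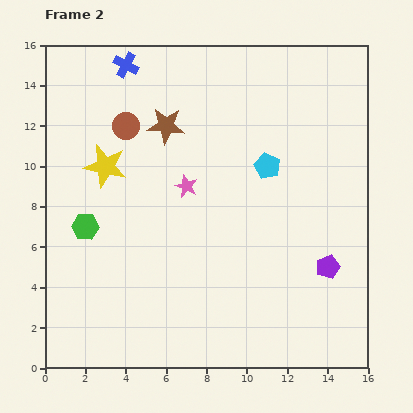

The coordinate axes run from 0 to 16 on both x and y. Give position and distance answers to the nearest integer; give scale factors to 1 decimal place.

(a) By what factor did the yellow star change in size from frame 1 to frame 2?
1.6×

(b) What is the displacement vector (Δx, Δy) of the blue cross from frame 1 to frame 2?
(-1, 1)

The blue cross was at (5, 14) in frame 1 and (4, 15) in frame 2.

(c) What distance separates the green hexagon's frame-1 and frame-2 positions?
1

The green hexagon moved from (1, 6) to (2, 7), a distance of √(1² + 1²) ≈ 1.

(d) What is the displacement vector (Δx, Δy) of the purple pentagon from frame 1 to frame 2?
(3, 2)

The purple pentagon was at (11, 3) in frame 1 and (14, 5) in frame 2.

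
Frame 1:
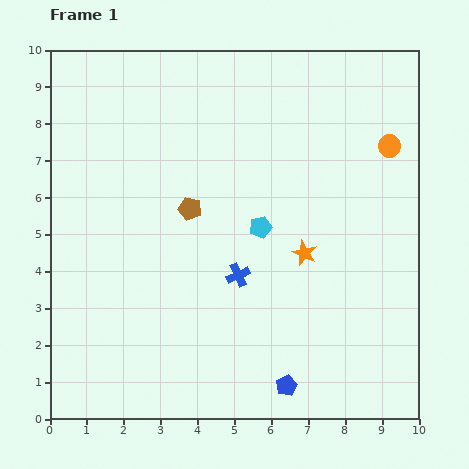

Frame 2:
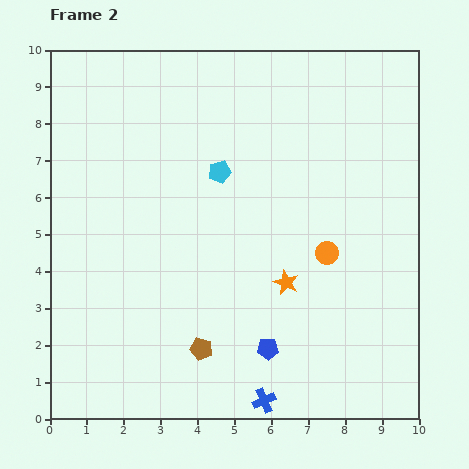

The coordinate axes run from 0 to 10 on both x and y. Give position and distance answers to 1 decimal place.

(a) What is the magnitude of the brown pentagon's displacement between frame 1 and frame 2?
3.8

The brown pentagon moved from (3.8, 5.7) to (4.1, 1.9), a distance of √(0.3² + 3.8²) ≈ 3.8.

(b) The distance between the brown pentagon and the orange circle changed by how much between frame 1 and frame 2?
-1.4

Distance in frame 1: 5.7. Distance in frame 2: 4.3.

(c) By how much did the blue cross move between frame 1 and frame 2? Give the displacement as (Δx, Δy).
(0.7, -3.4)

The blue cross was at (5.1, 3.9) in frame 1 and (5.8, 0.5) in frame 2.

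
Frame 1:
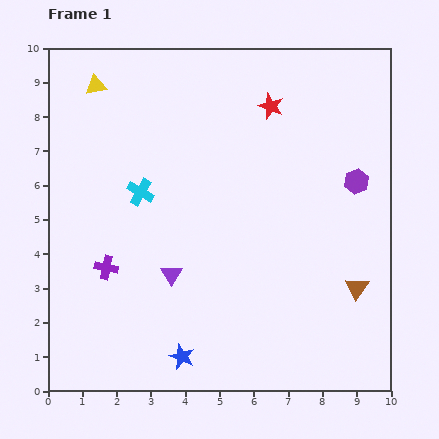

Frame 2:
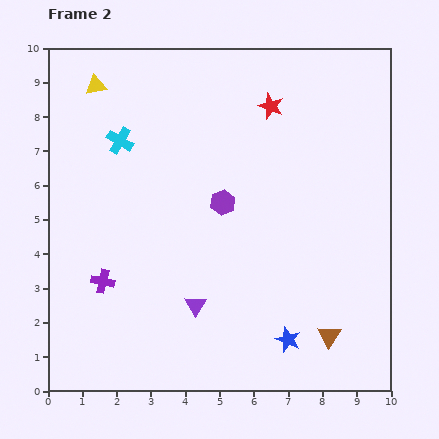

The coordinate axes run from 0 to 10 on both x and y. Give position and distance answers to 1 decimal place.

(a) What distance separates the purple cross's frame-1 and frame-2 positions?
0.4

The purple cross moved from (1.7, 3.6) to (1.6, 3.2), a distance of √(0.1² + 0.4²) ≈ 0.4.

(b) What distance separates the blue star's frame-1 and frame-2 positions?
3.1

The blue star moved from (3.9, 1.0) to (7.0, 1.5), a distance of √(3.1² + 0.5²) ≈ 3.1.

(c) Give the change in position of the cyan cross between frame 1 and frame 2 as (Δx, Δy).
(-0.6, 1.5)

The cyan cross was at (2.7, 5.8) in frame 1 and (2.1, 7.3) in frame 2.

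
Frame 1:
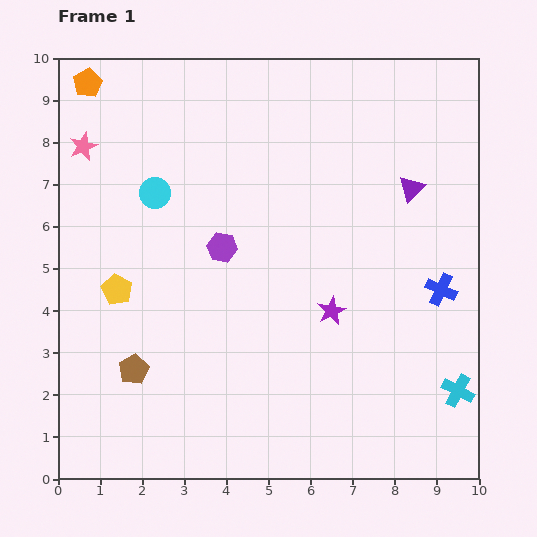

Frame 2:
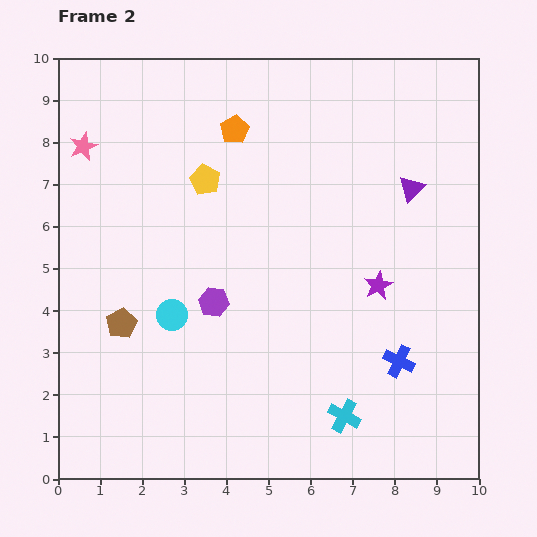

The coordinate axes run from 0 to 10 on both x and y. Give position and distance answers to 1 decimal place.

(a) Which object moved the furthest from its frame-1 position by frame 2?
the orange pentagon

(moved 3.7; next 3.3)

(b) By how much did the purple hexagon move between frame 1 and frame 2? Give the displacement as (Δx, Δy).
(-0.2, -1.3)

The purple hexagon was at (3.9, 5.5) in frame 1 and (3.7, 4.2) in frame 2.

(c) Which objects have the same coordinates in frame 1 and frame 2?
the purple triangle, the pink star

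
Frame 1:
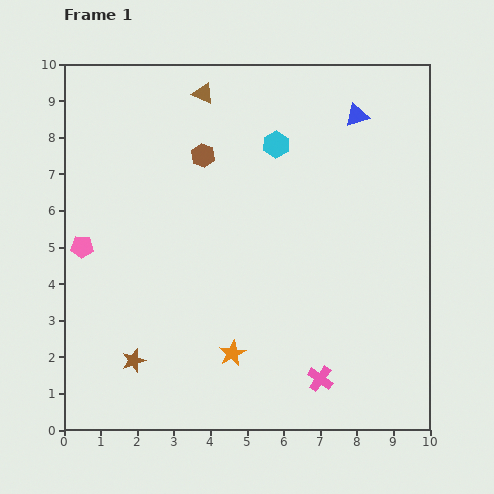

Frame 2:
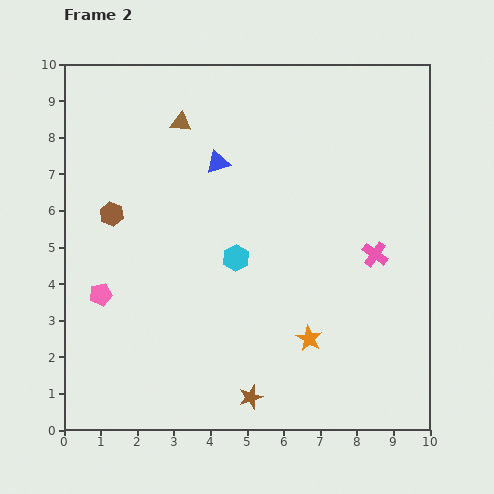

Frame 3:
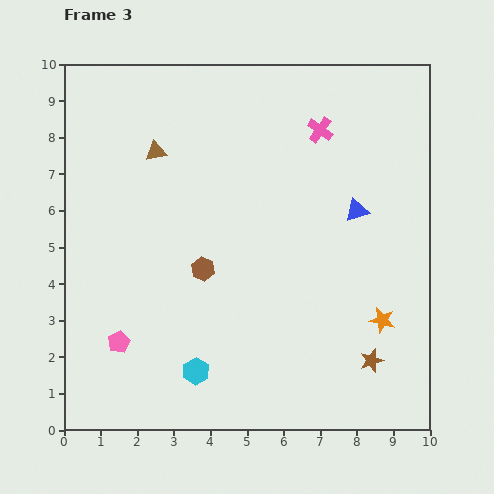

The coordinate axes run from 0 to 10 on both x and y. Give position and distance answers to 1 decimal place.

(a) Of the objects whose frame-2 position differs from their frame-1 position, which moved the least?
the brown triangle

(moved 1.0)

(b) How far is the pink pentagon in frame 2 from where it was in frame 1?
1.4

The pink pentagon moved from (0.5, 5.0) to (1.0, 3.7), a distance of √(0.5² + 1.3²) ≈ 1.4.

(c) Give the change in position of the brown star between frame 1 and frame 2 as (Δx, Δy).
(3.2, -1.0)

The brown star was at (1.9, 1.9) in frame 1 and (5.1, 0.9) in frame 2.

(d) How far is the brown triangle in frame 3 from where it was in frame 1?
2.1

The brown triangle moved from (3.8, 9.2) to (2.5, 7.6), a distance of √(1.3² + 1.6²) ≈ 2.1.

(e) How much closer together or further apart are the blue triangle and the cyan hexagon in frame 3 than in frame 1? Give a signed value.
+3.9

Distance in frame 1: 2.3. Distance in frame 3: 6.2.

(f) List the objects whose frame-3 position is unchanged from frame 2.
none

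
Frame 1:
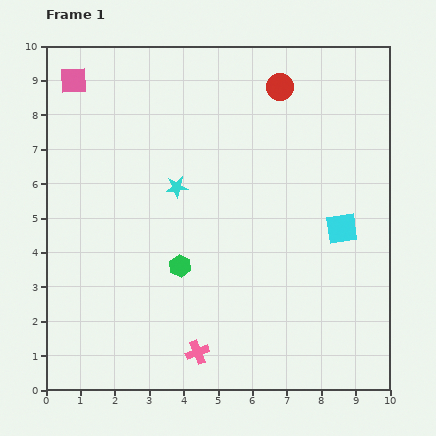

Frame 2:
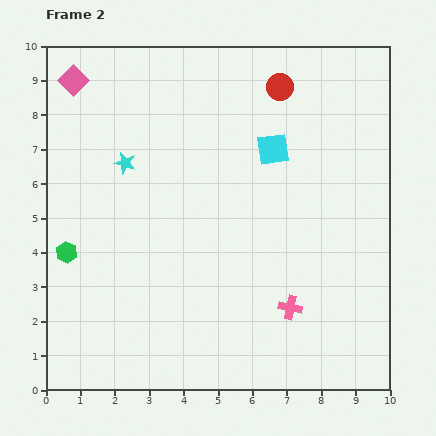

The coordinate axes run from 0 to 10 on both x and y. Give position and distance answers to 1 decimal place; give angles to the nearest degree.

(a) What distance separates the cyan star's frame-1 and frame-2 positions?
1.7

The cyan star moved from (3.8, 5.9) to (2.3, 6.6), a distance of √(1.5² + 0.7²) ≈ 1.7.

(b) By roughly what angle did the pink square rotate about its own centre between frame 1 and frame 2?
40° counter-clockwise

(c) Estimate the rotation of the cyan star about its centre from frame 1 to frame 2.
20° clockwise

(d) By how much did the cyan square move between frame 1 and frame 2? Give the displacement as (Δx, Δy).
(-2.0, 2.3)

The cyan square was at (8.6, 4.7) in frame 1 and (6.6, 7.0) in frame 2.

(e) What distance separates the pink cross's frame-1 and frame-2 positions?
3.0

The pink cross moved from (4.4, 1.1) to (7.1, 2.4), a distance of √(2.7² + 1.3²) ≈ 3.0.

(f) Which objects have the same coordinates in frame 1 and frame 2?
the red circle, the pink square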